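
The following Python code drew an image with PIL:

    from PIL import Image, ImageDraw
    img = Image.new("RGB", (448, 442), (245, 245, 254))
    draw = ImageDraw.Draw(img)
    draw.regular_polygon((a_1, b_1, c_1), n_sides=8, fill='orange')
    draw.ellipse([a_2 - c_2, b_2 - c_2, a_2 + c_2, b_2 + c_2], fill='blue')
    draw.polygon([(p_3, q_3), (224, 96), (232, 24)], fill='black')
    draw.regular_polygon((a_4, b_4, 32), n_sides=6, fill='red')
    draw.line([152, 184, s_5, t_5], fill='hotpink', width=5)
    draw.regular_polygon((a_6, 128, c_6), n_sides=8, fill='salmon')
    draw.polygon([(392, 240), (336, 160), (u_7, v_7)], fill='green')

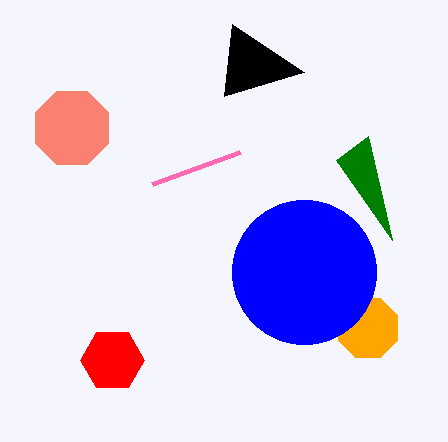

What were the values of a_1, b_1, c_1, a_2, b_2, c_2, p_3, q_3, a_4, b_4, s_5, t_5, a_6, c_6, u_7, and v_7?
a_1 = 368, b_1 = 328, c_1 = 32, a_2 = 304, b_2 = 272, c_2 = 72, p_3 = 304, q_3 = 72, a_4 = 112, b_4 = 360, s_5 = 240, t_5 = 152, a_6 = 72, c_6 = 40, u_7 = 368, v_7 = 136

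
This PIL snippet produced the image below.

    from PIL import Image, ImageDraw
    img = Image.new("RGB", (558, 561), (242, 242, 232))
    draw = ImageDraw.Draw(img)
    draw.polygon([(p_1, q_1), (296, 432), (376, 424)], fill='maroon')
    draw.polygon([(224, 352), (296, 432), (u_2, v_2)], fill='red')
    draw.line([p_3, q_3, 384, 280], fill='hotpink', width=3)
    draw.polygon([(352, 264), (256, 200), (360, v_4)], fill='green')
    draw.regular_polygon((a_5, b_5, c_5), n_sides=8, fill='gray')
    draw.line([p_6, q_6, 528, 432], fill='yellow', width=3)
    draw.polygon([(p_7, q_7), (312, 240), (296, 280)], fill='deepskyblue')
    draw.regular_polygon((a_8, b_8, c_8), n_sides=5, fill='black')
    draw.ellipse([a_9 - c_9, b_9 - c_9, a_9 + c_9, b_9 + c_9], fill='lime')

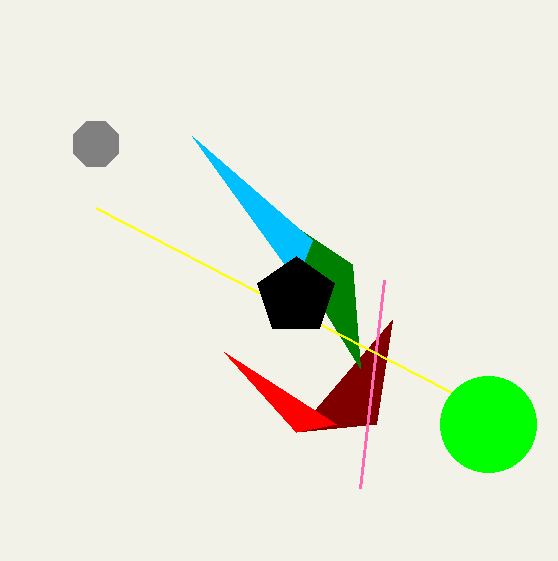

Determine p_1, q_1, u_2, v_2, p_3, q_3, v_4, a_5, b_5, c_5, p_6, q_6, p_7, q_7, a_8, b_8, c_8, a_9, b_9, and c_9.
p_1 = 392, q_1 = 320, u_2 = 336, v_2 = 424, p_3 = 360, q_3 = 488, v_4 = 368, a_5 = 96, b_5 = 144, c_5 = 24, p_6 = 96, q_6 = 208, p_7 = 192, q_7 = 136, a_8 = 296, b_8 = 296, c_8 = 40, a_9 = 488, b_9 = 424, c_9 = 48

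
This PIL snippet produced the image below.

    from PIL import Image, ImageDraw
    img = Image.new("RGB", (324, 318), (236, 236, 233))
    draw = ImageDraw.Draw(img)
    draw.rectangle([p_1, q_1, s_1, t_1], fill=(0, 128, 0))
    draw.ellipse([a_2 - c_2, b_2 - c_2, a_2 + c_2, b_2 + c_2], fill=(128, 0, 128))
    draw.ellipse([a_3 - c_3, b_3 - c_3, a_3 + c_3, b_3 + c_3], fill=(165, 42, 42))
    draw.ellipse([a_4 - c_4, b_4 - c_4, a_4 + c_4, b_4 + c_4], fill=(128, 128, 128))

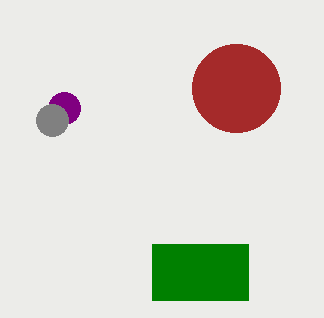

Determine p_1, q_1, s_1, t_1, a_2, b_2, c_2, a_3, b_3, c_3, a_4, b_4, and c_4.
p_1 = 152; q_1 = 244; s_1 = 248; t_1 = 300; a_2 = 64; b_2 = 108; c_2 = 16; a_3 = 236; b_3 = 88; c_3 = 44; a_4 = 52; b_4 = 120; c_4 = 16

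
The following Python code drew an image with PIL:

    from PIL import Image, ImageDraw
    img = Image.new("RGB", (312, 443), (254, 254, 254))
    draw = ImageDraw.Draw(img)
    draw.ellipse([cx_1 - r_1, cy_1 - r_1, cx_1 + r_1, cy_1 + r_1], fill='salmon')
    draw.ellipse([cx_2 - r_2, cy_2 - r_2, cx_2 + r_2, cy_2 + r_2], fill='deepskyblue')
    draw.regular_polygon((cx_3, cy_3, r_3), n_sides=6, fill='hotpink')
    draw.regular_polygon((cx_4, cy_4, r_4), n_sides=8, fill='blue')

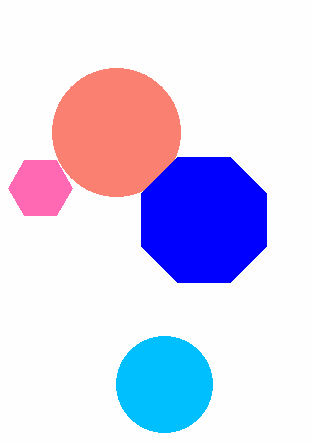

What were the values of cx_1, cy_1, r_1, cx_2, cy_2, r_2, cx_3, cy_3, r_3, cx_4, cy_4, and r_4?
cx_1 = 116; cy_1 = 132; r_1 = 64; cx_2 = 164; cy_2 = 384; r_2 = 48; cx_3 = 40; cy_3 = 188; r_3 = 32; cx_4 = 204; cy_4 = 220; r_4 = 68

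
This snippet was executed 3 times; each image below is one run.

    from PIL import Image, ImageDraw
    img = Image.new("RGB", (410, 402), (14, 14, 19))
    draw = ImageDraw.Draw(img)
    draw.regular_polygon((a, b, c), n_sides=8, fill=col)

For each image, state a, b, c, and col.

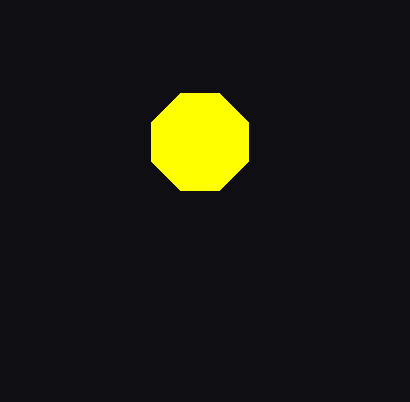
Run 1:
a = 200, b = 142, c = 52, col = 'yellow'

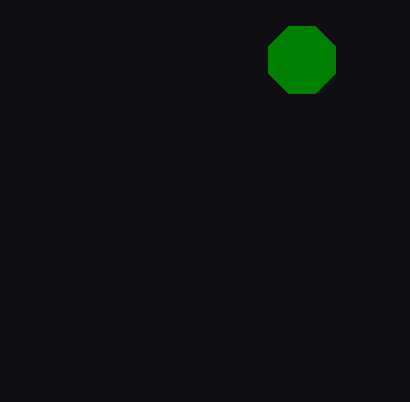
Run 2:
a = 302; b = 60; c = 36; col = 'green'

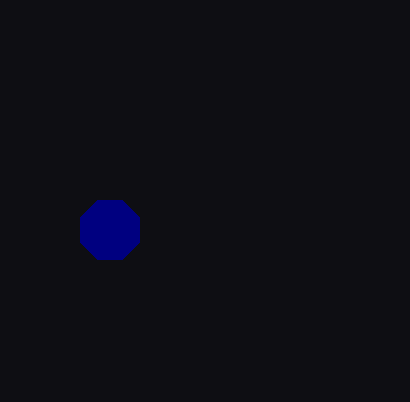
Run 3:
a = 110; b = 230; c = 32; col = 'navy'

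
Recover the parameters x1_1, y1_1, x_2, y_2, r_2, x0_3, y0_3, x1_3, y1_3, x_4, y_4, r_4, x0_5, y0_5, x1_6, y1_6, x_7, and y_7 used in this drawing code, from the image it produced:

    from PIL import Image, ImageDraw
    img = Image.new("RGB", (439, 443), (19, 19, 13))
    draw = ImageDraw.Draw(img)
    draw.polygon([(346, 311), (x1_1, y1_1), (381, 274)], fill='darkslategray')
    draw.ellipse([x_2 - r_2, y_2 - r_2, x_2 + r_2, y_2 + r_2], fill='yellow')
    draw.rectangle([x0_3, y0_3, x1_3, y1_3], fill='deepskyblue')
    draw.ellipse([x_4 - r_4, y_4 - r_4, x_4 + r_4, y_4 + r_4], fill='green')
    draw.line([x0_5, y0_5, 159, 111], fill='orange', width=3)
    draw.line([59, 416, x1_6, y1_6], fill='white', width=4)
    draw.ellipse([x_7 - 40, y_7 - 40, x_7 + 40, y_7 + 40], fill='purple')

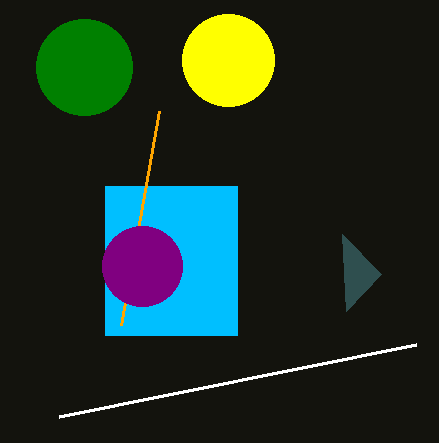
x1_1 = 342; y1_1 = 234; x_2 = 228; y_2 = 60; r_2 = 46; x0_3 = 105; y0_3 = 186; x1_3 = 237; y1_3 = 335; x_4 = 84; y_4 = 67; r_4 = 48; x0_5 = 121; y0_5 = 325; x1_6 = 416; y1_6 = 344; x_7 = 142; y_7 = 266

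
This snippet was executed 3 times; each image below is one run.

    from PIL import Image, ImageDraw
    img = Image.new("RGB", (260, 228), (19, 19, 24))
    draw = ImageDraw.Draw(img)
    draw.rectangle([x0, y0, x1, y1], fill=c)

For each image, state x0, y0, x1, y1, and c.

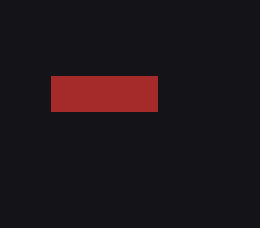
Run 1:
x0 = 51; y0 = 76; x1 = 157; y1 = 111; c = 'brown'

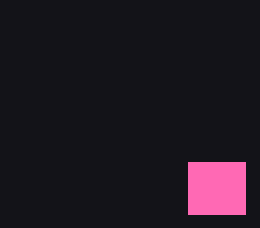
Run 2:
x0 = 188
y0 = 162
x1 = 245
y1 = 214
c = 'hotpink'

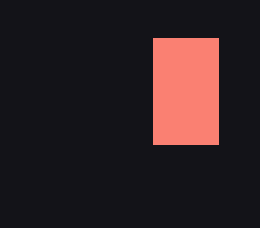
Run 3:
x0 = 153
y0 = 38
x1 = 218
y1 = 144
c = 'salmon'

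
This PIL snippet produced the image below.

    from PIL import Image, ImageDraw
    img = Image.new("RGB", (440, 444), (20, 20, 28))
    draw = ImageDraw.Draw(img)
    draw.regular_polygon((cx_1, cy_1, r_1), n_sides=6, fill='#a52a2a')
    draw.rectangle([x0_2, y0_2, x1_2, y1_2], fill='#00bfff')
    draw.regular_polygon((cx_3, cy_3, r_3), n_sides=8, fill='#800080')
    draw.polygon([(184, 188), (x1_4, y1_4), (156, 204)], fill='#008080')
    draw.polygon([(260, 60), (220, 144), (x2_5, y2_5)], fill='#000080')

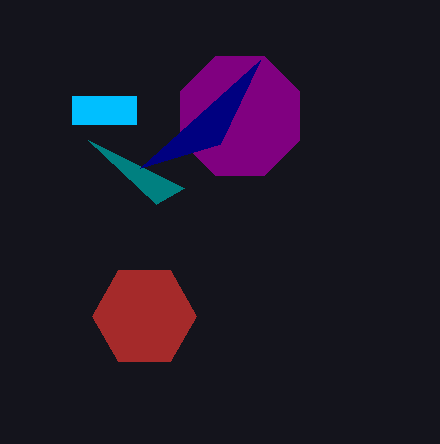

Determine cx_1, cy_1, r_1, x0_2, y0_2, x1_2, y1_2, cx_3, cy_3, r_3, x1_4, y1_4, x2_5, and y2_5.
cx_1 = 144; cy_1 = 316; r_1 = 52; x0_2 = 72; y0_2 = 96; x1_2 = 136; y1_2 = 124; cx_3 = 240; cy_3 = 116; r_3 = 64; x1_4 = 88; y1_4 = 140; x2_5 = 140; y2_5 = 168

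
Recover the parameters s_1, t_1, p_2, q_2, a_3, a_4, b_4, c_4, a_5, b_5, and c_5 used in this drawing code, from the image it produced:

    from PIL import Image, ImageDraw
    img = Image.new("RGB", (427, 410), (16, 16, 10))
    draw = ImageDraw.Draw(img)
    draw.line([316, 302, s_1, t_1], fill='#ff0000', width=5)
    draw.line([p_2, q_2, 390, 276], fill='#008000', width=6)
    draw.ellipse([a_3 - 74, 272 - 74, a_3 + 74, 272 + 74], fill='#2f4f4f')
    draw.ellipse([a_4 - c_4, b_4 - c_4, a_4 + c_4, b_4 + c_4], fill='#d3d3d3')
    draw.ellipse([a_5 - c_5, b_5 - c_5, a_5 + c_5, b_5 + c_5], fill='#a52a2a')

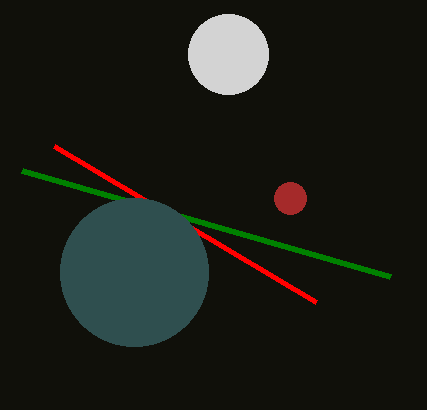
s_1 = 54; t_1 = 146; p_2 = 22; q_2 = 170; a_3 = 134; a_4 = 228; b_4 = 54; c_4 = 40; a_5 = 290; b_5 = 198; c_5 = 16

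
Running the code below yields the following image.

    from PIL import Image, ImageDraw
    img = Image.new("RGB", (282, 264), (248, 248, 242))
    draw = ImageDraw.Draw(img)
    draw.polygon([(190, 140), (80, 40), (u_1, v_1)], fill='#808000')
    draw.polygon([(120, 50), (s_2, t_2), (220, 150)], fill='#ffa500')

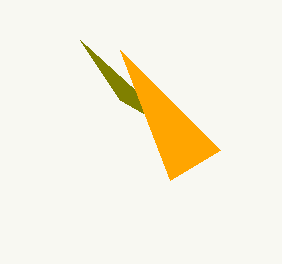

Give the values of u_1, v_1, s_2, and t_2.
u_1 = 120; v_1 = 100; s_2 = 170; t_2 = 180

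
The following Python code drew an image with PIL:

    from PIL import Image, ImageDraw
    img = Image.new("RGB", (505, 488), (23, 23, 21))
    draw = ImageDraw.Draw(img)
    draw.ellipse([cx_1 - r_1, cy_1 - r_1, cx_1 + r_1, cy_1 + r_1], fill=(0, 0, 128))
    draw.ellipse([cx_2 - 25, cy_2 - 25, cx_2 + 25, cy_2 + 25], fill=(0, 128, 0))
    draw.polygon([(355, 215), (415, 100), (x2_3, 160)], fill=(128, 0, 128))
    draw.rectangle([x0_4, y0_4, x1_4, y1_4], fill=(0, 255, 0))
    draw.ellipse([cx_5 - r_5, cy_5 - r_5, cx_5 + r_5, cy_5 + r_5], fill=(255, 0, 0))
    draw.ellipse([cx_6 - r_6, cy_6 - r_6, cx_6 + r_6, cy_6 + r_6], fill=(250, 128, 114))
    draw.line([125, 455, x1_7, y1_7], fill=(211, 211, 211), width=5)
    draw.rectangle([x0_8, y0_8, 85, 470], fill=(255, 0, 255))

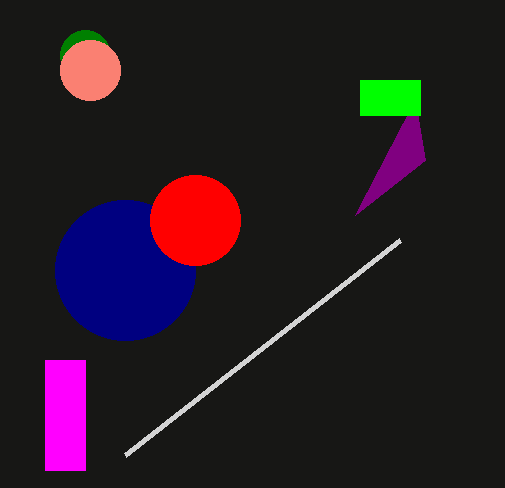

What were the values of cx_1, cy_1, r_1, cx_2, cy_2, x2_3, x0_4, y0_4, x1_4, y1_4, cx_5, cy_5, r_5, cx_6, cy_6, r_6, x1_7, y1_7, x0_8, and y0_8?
cx_1 = 125, cy_1 = 270, r_1 = 70, cx_2 = 85, cy_2 = 55, x2_3 = 425, x0_4 = 360, y0_4 = 80, x1_4 = 420, y1_4 = 115, cx_5 = 195, cy_5 = 220, r_5 = 45, cx_6 = 90, cy_6 = 70, r_6 = 30, x1_7 = 400, y1_7 = 240, x0_8 = 45, y0_8 = 360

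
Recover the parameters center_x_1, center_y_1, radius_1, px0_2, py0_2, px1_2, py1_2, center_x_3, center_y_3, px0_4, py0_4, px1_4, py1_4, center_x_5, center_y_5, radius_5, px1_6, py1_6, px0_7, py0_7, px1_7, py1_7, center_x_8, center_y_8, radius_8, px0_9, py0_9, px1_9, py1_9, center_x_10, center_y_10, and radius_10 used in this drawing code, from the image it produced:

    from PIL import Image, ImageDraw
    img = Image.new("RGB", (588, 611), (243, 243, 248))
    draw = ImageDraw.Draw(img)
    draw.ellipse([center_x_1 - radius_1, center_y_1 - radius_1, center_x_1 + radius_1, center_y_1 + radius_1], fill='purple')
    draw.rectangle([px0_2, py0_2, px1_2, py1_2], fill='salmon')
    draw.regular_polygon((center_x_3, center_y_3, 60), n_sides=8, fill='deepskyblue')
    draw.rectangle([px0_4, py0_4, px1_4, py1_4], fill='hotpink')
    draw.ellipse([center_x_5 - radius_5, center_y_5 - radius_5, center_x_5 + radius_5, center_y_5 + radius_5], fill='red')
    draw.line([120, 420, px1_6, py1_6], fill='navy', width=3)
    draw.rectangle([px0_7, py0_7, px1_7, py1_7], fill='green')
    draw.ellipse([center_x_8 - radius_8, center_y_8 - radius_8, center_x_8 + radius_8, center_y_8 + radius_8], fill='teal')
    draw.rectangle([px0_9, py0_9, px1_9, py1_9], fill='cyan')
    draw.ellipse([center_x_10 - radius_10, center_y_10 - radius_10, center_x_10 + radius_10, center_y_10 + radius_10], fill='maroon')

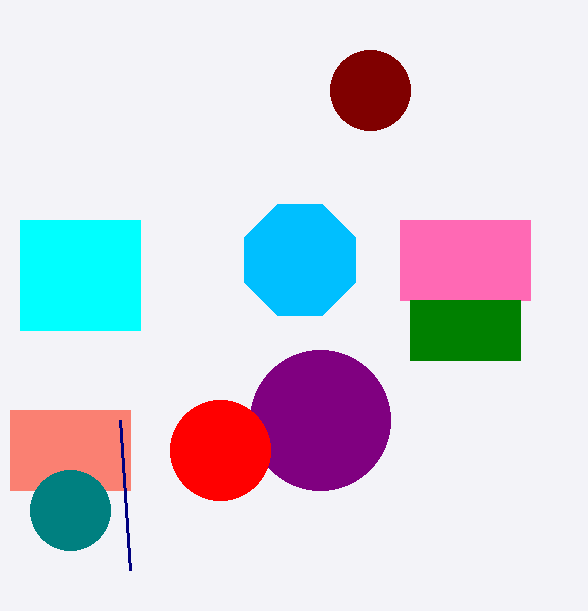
center_x_1 = 320
center_y_1 = 420
radius_1 = 70
px0_2 = 10
py0_2 = 410
px1_2 = 130
py1_2 = 490
center_x_3 = 300
center_y_3 = 260
px0_4 = 400
py0_4 = 220
px1_4 = 530
py1_4 = 300
center_x_5 = 220
center_y_5 = 450
radius_5 = 50
px1_6 = 130
py1_6 = 570
px0_7 = 410
py0_7 = 300
px1_7 = 520
py1_7 = 360
center_x_8 = 70
center_y_8 = 510
radius_8 = 40
px0_9 = 20
py0_9 = 220
px1_9 = 140
py1_9 = 330
center_x_10 = 370
center_y_10 = 90
radius_10 = 40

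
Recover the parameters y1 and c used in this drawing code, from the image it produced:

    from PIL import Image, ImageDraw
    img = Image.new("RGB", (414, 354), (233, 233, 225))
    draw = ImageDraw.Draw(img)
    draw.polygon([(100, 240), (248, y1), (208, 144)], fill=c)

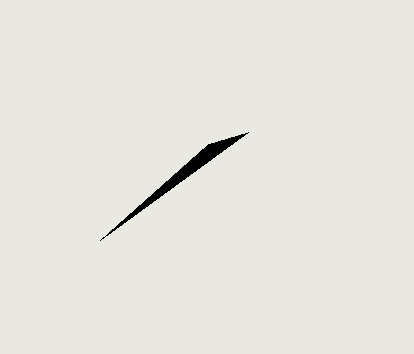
y1 = 132, c = 'black'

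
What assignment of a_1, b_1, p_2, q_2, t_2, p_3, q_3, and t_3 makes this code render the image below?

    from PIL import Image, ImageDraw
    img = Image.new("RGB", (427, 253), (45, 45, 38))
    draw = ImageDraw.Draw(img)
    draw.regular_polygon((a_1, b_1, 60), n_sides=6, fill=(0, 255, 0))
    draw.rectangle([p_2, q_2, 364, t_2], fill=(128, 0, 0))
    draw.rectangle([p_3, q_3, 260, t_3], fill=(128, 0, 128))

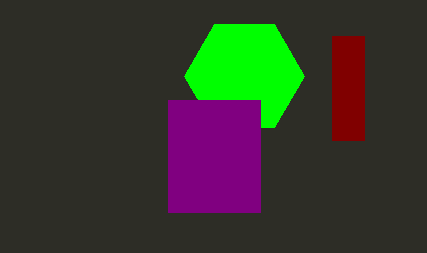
a_1 = 244, b_1 = 76, p_2 = 332, q_2 = 36, t_2 = 140, p_3 = 168, q_3 = 100, t_3 = 212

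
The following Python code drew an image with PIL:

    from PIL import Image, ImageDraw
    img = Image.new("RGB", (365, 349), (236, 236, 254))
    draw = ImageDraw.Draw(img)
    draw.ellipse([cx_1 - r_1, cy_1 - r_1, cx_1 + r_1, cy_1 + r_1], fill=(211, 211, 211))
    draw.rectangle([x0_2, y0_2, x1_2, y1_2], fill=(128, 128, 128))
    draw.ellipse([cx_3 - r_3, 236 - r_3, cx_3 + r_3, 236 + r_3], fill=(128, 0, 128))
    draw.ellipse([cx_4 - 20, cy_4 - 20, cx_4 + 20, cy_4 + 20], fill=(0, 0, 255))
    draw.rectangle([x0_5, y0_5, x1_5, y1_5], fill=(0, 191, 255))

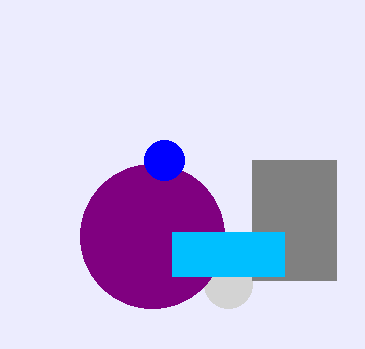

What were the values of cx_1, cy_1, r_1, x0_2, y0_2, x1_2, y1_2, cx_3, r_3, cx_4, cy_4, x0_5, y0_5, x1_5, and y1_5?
cx_1 = 228; cy_1 = 284; r_1 = 24; x0_2 = 252; y0_2 = 160; x1_2 = 336; y1_2 = 280; cx_3 = 152; r_3 = 72; cx_4 = 164; cy_4 = 160; x0_5 = 172; y0_5 = 232; x1_5 = 284; y1_5 = 276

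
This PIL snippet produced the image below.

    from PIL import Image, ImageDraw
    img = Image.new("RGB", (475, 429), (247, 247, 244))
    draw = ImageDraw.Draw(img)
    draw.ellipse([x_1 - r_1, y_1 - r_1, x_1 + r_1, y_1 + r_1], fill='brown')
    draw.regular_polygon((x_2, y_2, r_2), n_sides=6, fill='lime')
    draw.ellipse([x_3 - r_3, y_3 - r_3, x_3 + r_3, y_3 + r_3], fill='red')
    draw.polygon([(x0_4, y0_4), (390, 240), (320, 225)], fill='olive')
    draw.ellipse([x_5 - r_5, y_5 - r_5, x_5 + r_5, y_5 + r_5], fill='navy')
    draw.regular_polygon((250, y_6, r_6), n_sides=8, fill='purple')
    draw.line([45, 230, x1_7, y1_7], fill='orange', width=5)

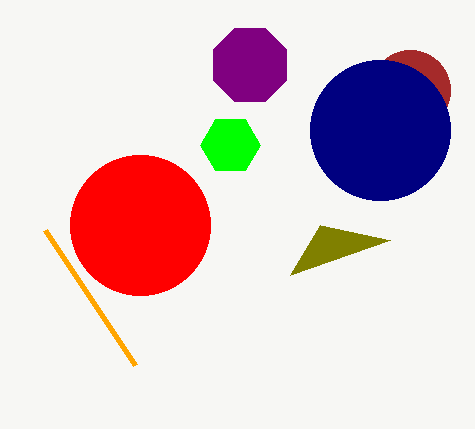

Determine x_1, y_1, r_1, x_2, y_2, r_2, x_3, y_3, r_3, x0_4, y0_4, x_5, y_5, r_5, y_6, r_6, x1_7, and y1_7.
x_1 = 410; y_1 = 90; r_1 = 40; x_2 = 230; y_2 = 145; r_2 = 30; x_3 = 140; y_3 = 225; r_3 = 70; x0_4 = 290; y0_4 = 275; x_5 = 380; y_5 = 130; r_5 = 70; y_6 = 65; r_6 = 40; x1_7 = 135; y1_7 = 365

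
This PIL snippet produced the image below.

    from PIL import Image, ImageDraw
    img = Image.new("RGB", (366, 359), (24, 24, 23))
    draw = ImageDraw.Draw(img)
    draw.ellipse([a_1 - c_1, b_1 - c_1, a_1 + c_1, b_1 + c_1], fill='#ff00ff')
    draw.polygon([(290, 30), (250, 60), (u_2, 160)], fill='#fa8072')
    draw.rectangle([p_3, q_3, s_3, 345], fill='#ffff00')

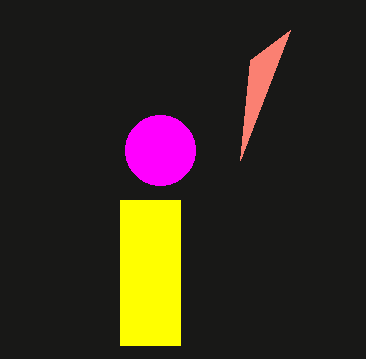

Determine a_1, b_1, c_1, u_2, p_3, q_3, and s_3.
a_1 = 160
b_1 = 150
c_1 = 35
u_2 = 240
p_3 = 120
q_3 = 200
s_3 = 180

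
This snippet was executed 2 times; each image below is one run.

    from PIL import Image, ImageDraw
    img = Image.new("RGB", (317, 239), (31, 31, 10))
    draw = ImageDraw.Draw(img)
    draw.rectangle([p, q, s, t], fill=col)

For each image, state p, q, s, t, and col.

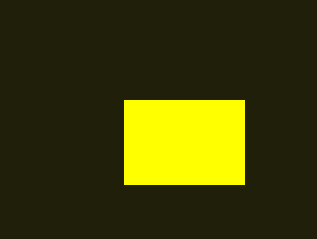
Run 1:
p = 124, q = 100, s = 244, t = 184, col = 'yellow'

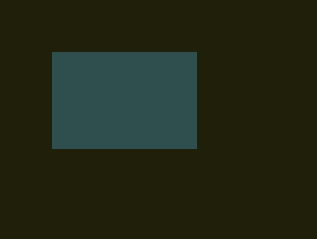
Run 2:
p = 52, q = 52, s = 196, t = 148, col = 'darkslategray'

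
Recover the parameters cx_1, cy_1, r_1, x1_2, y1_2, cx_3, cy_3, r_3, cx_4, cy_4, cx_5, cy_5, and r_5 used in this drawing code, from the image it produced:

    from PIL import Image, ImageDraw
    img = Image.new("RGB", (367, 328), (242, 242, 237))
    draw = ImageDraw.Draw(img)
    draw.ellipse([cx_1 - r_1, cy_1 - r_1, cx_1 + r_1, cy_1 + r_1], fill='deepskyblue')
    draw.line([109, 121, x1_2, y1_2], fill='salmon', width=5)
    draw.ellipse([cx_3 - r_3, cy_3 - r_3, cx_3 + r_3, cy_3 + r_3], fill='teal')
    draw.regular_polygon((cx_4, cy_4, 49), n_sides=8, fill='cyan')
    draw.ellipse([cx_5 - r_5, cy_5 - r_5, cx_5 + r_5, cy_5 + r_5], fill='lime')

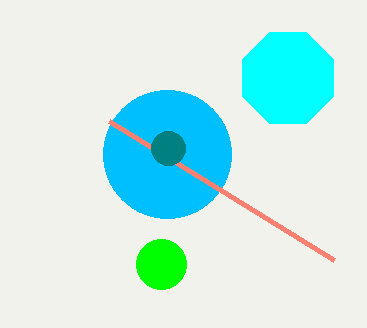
cx_1 = 167
cy_1 = 154
r_1 = 64
x1_2 = 334
y1_2 = 260
cx_3 = 168
cy_3 = 148
r_3 = 17
cx_4 = 288
cy_4 = 78
cx_5 = 161
cy_5 = 264
r_5 = 25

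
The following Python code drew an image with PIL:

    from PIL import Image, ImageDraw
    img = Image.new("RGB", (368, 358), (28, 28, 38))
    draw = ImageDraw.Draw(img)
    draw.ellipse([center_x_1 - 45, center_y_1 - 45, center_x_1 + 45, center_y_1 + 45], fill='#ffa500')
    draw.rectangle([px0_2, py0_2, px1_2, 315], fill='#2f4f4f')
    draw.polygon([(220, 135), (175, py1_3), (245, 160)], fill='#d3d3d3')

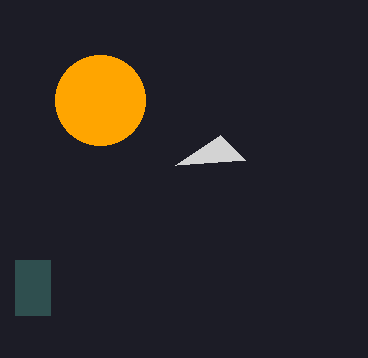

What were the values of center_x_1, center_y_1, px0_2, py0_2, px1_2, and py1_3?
center_x_1 = 100, center_y_1 = 100, px0_2 = 15, py0_2 = 260, px1_2 = 50, py1_3 = 165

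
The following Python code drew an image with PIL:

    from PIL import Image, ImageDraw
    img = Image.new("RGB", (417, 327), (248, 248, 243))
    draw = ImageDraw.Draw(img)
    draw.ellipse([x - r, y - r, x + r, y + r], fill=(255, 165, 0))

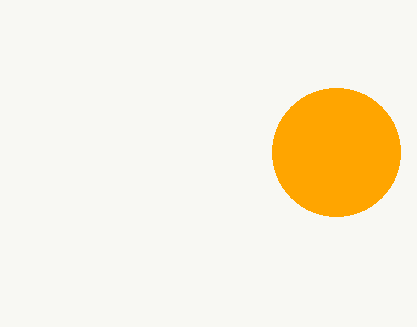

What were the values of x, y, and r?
x = 336; y = 152; r = 64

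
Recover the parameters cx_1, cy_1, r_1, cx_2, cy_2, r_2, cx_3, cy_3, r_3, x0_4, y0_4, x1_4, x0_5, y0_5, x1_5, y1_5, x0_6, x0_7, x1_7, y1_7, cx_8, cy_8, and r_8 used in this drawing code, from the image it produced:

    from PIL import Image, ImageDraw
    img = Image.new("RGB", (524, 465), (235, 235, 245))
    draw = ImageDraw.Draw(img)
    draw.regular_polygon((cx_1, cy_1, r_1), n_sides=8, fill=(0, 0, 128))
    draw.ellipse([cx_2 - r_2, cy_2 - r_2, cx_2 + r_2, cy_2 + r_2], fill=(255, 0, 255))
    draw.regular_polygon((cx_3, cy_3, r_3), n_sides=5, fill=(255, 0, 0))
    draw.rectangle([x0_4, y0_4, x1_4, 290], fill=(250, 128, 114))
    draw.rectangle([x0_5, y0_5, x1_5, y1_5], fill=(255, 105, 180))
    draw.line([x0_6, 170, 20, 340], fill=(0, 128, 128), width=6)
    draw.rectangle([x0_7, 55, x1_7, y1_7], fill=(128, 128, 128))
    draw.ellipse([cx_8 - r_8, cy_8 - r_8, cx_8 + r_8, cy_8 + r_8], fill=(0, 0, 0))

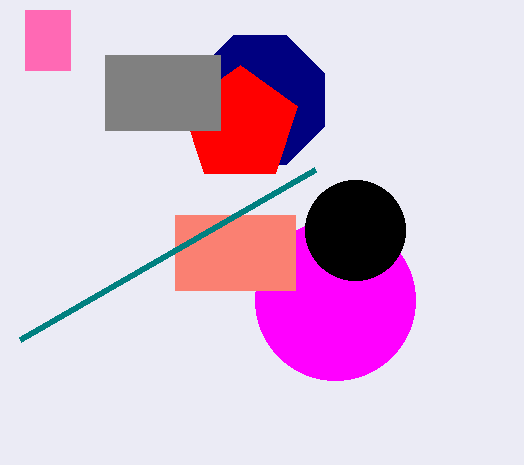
cx_1 = 260
cy_1 = 100
r_1 = 70
cx_2 = 335
cy_2 = 300
r_2 = 80
cx_3 = 240
cy_3 = 125
r_3 = 60
x0_4 = 175
y0_4 = 215
x1_4 = 295
x0_5 = 25
y0_5 = 10
x1_5 = 70
y1_5 = 70
x0_6 = 315
x0_7 = 105
x1_7 = 220
y1_7 = 130
cx_8 = 355
cy_8 = 230
r_8 = 50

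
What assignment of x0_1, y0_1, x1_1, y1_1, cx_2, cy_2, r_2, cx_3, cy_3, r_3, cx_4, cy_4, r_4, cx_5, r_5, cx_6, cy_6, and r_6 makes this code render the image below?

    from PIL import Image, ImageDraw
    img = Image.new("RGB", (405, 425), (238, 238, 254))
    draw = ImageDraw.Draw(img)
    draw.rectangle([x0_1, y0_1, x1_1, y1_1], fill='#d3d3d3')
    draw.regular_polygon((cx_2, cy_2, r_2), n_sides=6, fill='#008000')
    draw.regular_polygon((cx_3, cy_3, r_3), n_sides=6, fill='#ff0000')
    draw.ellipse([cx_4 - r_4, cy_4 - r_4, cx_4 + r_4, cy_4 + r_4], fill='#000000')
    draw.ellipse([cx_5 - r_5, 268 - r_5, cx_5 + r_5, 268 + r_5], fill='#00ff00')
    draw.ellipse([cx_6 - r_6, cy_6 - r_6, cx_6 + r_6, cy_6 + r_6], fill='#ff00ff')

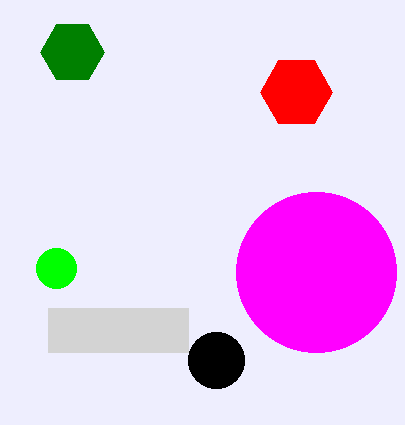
x0_1 = 48
y0_1 = 308
x1_1 = 188
y1_1 = 352
cx_2 = 72
cy_2 = 52
r_2 = 32
cx_3 = 296
cy_3 = 92
r_3 = 36
cx_4 = 216
cy_4 = 360
r_4 = 28
cx_5 = 56
r_5 = 20
cx_6 = 316
cy_6 = 272
r_6 = 80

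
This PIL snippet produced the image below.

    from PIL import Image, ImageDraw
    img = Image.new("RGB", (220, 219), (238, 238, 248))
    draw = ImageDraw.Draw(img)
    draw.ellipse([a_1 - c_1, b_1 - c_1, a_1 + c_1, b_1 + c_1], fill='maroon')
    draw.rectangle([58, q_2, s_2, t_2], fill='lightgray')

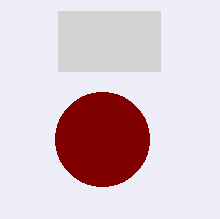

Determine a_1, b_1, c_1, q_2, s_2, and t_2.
a_1 = 102
b_1 = 139
c_1 = 47
q_2 = 11
s_2 = 160
t_2 = 71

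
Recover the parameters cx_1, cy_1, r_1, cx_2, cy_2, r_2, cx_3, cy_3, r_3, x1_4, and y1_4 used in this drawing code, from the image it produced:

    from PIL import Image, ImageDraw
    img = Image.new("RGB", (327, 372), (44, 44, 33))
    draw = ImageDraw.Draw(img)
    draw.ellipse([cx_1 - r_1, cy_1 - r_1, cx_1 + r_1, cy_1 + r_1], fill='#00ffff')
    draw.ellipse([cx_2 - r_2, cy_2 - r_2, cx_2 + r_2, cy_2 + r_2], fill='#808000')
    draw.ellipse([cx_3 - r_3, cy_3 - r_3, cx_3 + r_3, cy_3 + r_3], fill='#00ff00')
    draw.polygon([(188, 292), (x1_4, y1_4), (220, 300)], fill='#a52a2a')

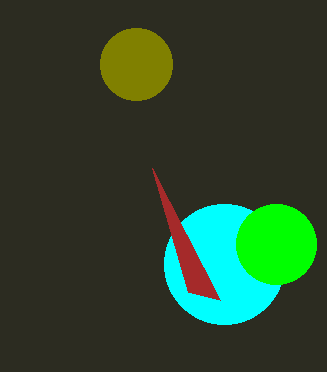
cx_1 = 224
cy_1 = 264
r_1 = 60
cx_2 = 136
cy_2 = 64
r_2 = 36
cx_3 = 276
cy_3 = 244
r_3 = 40
x1_4 = 152
y1_4 = 168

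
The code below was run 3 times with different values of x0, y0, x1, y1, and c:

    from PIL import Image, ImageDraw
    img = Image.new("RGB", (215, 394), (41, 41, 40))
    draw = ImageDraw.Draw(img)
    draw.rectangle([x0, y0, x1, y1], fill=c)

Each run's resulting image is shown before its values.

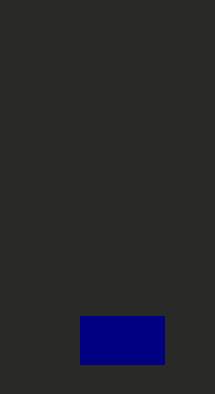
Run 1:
x0 = 80, y0 = 316, x1 = 164, y1 = 364, c = 'navy'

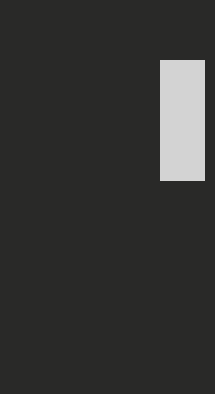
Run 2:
x0 = 160; y0 = 60; x1 = 204; y1 = 180; c = 'lightgray'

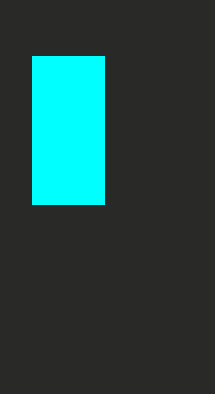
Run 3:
x0 = 32; y0 = 56; x1 = 104; y1 = 204; c = 'cyan'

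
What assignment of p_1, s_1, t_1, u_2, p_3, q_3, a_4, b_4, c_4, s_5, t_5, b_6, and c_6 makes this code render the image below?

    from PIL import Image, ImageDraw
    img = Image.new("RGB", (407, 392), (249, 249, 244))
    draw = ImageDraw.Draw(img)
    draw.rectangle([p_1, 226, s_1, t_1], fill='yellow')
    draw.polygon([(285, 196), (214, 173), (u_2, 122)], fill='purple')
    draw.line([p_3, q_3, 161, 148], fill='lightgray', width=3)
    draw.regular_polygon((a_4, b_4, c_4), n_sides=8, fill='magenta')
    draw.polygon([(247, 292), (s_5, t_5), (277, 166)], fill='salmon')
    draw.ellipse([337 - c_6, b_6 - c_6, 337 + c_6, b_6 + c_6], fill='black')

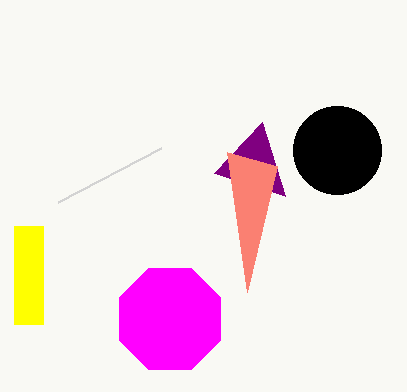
p_1 = 14
s_1 = 43
t_1 = 324
u_2 = 262
p_3 = 58
q_3 = 202
a_4 = 170
b_4 = 319
c_4 = 55
s_5 = 227
t_5 = 152
b_6 = 150
c_6 = 44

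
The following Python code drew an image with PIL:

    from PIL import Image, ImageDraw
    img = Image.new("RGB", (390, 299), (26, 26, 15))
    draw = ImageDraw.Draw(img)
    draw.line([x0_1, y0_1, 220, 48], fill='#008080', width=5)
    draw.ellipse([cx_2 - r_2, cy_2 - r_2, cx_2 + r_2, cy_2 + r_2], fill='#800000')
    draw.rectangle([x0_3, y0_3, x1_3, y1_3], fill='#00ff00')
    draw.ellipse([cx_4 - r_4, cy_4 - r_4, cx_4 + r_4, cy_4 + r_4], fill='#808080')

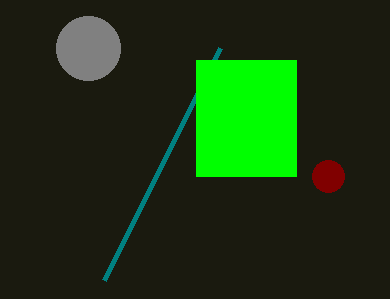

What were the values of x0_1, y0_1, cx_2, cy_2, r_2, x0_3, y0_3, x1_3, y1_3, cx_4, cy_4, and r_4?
x0_1 = 104; y0_1 = 280; cx_2 = 328; cy_2 = 176; r_2 = 16; x0_3 = 196; y0_3 = 60; x1_3 = 296; y1_3 = 176; cx_4 = 88; cy_4 = 48; r_4 = 32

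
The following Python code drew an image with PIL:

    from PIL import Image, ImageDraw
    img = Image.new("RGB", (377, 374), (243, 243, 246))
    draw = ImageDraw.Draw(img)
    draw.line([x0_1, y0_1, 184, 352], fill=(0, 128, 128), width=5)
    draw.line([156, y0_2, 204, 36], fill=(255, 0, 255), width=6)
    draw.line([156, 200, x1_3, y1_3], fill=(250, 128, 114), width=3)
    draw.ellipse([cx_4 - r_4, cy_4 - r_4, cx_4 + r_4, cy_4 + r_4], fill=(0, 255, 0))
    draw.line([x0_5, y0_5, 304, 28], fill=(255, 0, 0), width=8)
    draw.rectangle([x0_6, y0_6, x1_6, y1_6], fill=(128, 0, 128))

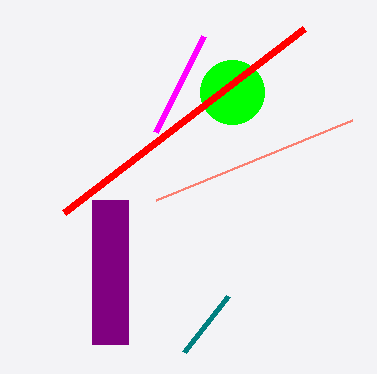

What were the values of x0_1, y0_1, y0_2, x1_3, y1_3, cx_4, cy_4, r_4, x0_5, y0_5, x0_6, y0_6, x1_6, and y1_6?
x0_1 = 228; y0_1 = 296; y0_2 = 132; x1_3 = 352; y1_3 = 120; cx_4 = 232; cy_4 = 92; r_4 = 32; x0_5 = 64; y0_5 = 212; x0_6 = 92; y0_6 = 200; x1_6 = 128; y1_6 = 344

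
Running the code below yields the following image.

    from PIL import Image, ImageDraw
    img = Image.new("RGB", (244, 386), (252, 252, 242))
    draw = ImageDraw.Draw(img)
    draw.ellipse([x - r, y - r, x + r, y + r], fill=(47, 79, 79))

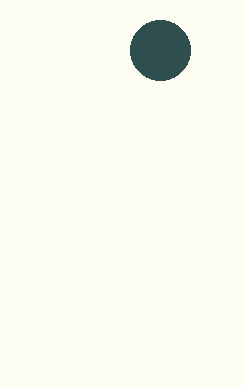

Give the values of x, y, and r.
x = 160
y = 50
r = 30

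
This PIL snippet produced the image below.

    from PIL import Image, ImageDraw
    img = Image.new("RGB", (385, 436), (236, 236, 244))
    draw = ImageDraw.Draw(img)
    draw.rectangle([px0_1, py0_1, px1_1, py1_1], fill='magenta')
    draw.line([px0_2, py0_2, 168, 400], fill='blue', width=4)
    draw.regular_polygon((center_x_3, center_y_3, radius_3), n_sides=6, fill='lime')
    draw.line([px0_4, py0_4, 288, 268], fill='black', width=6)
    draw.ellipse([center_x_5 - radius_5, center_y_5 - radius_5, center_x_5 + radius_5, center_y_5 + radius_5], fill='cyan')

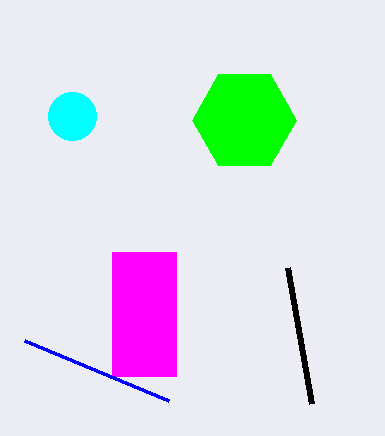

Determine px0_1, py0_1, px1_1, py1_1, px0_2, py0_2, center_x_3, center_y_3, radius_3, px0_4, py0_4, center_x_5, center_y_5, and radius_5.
px0_1 = 112, py0_1 = 252, px1_1 = 176, py1_1 = 376, px0_2 = 24, py0_2 = 340, center_x_3 = 244, center_y_3 = 120, radius_3 = 52, px0_4 = 312, py0_4 = 404, center_x_5 = 72, center_y_5 = 116, radius_5 = 24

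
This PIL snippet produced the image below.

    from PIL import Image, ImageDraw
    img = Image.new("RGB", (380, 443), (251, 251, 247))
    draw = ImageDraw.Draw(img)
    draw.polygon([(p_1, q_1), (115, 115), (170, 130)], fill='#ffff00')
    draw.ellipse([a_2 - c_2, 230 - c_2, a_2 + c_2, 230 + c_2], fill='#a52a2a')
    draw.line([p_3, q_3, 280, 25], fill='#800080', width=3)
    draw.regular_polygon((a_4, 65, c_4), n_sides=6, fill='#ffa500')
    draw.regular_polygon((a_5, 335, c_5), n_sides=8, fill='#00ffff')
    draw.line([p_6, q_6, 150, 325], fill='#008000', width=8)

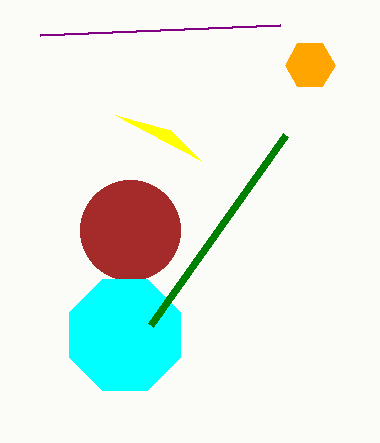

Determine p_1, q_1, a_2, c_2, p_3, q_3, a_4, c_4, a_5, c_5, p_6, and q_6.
p_1 = 200; q_1 = 160; a_2 = 130; c_2 = 50; p_3 = 40; q_3 = 35; a_4 = 310; c_4 = 25; a_5 = 125; c_5 = 60; p_6 = 285; q_6 = 135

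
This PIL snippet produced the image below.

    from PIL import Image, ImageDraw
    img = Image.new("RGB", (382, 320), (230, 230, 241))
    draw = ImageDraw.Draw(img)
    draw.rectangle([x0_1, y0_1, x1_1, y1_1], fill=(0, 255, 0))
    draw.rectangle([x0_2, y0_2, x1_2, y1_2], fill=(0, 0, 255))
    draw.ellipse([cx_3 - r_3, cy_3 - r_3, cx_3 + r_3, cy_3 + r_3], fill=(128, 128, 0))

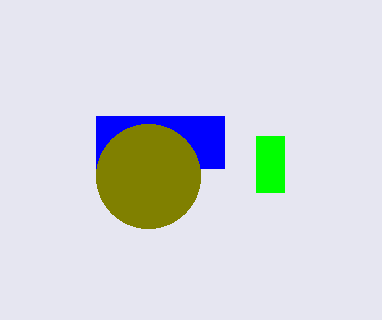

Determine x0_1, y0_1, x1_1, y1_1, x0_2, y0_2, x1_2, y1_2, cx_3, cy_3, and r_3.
x0_1 = 256, y0_1 = 136, x1_1 = 284, y1_1 = 192, x0_2 = 96, y0_2 = 116, x1_2 = 224, y1_2 = 168, cx_3 = 148, cy_3 = 176, r_3 = 52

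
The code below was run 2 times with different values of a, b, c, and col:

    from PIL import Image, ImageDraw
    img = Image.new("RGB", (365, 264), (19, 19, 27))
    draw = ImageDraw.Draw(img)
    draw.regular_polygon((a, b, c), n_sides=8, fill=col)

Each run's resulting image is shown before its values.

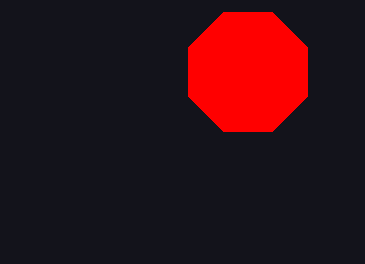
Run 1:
a = 248
b = 72
c = 64
col = 'red'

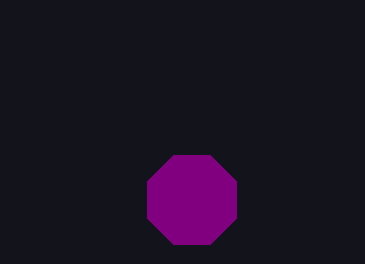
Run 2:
a = 192, b = 200, c = 48, col = 'purple'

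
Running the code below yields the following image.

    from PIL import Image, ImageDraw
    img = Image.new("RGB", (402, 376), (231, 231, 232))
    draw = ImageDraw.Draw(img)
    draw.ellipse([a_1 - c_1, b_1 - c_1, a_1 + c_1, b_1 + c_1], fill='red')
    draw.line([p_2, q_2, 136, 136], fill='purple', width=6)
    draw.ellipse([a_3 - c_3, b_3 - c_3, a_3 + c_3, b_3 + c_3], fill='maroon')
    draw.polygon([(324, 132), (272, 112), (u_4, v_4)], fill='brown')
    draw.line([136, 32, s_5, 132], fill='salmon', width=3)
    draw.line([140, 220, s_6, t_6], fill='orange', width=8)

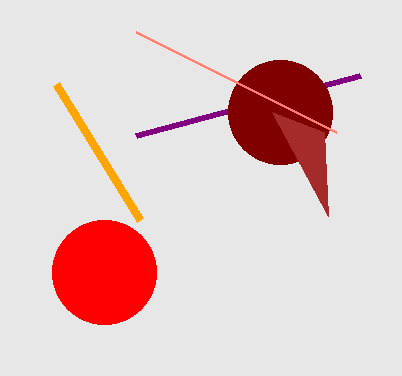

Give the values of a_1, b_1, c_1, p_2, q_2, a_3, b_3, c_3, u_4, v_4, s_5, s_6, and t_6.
a_1 = 104, b_1 = 272, c_1 = 52, p_2 = 360, q_2 = 76, a_3 = 280, b_3 = 112, c_3 = 52, u_4 = 328, v_4 = 216, s_5 = 336, s_6 = 56, t_6 = 84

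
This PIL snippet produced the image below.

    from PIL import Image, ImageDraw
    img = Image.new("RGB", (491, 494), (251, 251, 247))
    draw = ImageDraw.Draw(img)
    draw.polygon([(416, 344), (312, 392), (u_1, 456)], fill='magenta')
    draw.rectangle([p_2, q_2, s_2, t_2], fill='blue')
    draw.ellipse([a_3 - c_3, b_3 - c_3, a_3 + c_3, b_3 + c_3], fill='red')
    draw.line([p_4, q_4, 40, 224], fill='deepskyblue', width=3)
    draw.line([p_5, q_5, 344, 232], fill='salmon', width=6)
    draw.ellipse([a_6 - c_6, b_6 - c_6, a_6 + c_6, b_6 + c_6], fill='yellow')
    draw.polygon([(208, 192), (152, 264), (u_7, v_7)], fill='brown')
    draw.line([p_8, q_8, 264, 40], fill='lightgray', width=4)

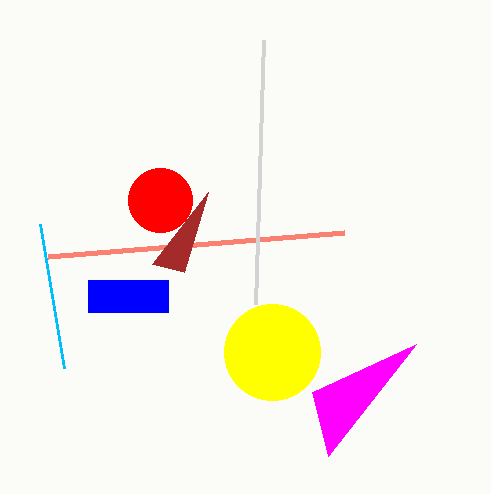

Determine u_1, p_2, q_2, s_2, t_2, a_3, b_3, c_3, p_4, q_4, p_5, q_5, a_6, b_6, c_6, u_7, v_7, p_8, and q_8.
u_1 = 328; p_2 = 88; q_2 = 280; s_2 = 168; t_2 = 312; a_3 = 160; b_3 = 200; c_3 = 32; p_4 = 64; q_4 = 368; p_5 = 48; q_5 = 256; a_6 = 272; b_6 = 352; c_6 = 48; u_7 = 184; v_7 = 272; p_8 = 256; q_8 = 304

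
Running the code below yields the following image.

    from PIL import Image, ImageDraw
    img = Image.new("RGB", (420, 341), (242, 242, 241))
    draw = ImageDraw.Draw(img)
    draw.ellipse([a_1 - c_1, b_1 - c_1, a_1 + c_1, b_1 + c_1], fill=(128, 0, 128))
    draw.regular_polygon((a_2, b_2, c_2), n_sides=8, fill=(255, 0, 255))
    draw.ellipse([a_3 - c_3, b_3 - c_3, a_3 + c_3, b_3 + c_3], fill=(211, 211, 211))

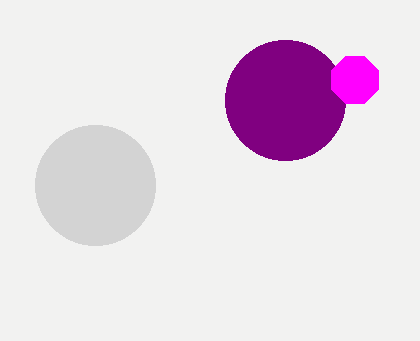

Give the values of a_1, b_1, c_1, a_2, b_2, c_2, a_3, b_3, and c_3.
a_1 = 285; b_1 = 100; c_1 = 60; a_2 = 355; b_2 = 80; c_2 = 25; a_3 = 95; b_3 = 185; c_3 = 60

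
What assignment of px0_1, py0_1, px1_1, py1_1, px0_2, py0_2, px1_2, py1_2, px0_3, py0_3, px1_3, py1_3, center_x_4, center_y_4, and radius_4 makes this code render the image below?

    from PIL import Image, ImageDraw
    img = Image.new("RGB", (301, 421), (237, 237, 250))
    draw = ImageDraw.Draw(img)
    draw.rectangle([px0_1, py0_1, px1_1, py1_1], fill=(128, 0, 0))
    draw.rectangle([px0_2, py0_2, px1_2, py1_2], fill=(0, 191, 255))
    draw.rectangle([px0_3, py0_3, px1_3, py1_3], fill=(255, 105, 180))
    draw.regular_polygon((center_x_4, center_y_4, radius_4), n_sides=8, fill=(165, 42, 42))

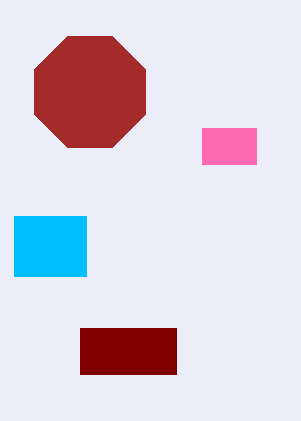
px0_1 = 80
py0_1 = 328
px1_1 = 176
py1_1 = 374
px0_2 = 14
py0_2 = 216
px1_2 = 86
py1_2 = 276
px0_3 = 202
py0_3 = 128
px1_3 = 256
py1_3 = 164
center_x_4 = 90
center_y_4 = 92
radius_4 = 60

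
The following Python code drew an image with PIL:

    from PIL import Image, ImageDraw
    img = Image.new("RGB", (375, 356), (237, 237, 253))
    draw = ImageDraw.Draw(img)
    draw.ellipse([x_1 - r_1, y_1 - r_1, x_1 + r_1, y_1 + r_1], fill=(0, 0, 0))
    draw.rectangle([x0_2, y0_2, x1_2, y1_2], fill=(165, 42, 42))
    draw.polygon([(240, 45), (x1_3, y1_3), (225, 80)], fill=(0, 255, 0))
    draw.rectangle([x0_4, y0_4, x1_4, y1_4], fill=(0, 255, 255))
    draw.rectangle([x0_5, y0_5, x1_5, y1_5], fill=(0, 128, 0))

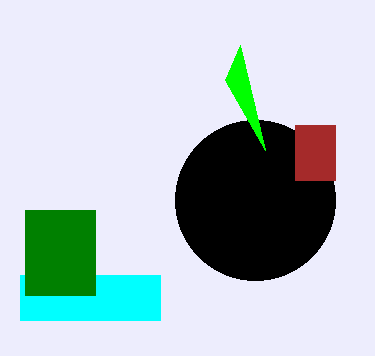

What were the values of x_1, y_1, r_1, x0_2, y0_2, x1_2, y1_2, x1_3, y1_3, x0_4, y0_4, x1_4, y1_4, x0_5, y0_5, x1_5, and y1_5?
x_1 = 255, y_1 = 200, r_1 = 80, x0_2 = 295, y0_2 = 125, x1_2 = 335, y1_2 = 180, x1_3 = 265, y1_3 = 150, x0_4 = 20, y0_4 = 275, x1_4 = 160, y1_4 = 320, x0_5 = 25, y0_5 = 210, x1_5 = 95, y1_5 = 295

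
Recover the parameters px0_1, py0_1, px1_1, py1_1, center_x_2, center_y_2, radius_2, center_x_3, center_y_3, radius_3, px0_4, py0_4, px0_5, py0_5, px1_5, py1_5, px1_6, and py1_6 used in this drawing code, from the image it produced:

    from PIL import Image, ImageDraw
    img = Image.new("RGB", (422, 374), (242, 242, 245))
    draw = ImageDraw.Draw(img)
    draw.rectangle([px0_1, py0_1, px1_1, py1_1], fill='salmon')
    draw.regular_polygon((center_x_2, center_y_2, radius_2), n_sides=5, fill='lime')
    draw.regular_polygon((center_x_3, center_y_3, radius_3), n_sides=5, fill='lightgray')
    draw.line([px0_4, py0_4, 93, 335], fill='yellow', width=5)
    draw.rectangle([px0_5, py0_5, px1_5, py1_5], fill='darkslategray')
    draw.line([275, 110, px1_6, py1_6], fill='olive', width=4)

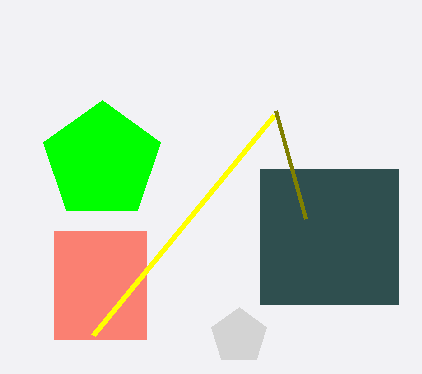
px0_1 = 54; py0_1 = 231; px1_1 = 146; py1_1 = 339; center_x_2 = 102; center_y_2 = 161; radius_2 = 61; center_x_3 = 239; center_y_3 = 336; radius_3 = 29; px0_4 = 274; py0_4 = 115; px0_5 = 260; py0_5 = 169; px1_5 = 398; py1_5 = 304; px1_6 = 305; py1_6 = 218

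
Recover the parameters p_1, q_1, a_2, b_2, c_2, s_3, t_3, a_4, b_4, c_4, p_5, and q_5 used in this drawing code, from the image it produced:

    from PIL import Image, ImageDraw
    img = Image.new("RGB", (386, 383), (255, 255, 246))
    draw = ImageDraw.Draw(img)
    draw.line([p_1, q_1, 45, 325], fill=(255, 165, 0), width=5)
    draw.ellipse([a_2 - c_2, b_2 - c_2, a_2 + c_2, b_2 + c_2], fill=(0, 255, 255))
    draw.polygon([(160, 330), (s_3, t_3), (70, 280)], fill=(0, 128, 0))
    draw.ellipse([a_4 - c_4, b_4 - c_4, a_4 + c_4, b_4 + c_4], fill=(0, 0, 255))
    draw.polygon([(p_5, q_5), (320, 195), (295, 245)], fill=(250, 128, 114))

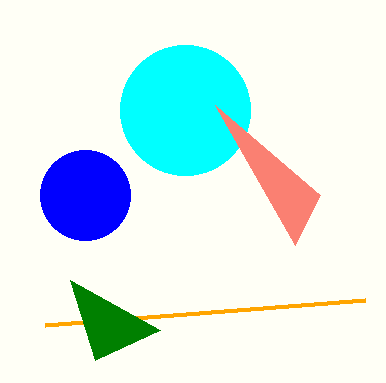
p_1 = 365; q_1 = 300; a_2 = 185; b_2 = 110; c_2 = 65; s_3 = 95; t_3 = 360; a_4 = 85; b_4 = 195; c_4 = 45; p_5 = 215; q_5 = 105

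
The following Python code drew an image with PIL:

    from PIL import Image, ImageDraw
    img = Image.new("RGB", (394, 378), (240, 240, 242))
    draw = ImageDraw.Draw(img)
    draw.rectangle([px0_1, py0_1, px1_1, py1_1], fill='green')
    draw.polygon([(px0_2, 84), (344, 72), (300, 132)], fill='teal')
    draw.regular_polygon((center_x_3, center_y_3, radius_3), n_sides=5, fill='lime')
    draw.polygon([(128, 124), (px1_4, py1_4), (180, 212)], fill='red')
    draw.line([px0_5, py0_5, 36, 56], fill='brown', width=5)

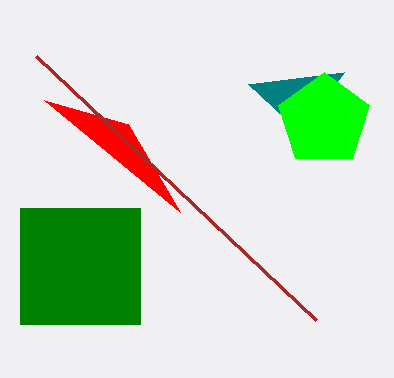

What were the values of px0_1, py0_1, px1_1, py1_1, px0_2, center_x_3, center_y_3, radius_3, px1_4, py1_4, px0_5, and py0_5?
px0_1 = 20
py0_1 = 208
px1_1 = 140
py1_1 = 324
px0_2 = 248
center_x_3 = 324
center_y_3 = 120
radius_3 = 48
px1_4 = 44
py1_4 = 100
px0_5 = 316
py0_5 = 320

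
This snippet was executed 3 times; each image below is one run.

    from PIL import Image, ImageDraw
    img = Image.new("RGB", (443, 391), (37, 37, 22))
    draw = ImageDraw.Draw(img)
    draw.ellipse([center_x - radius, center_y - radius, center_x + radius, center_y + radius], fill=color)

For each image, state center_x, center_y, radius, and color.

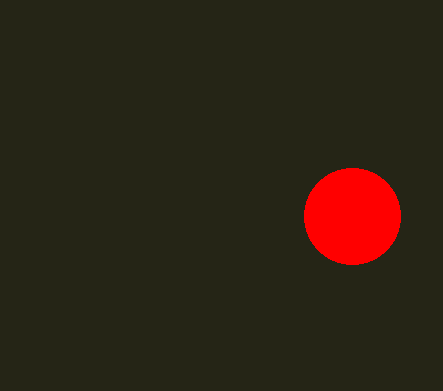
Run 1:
center_x = 352, center_y = 216, radius = 48, color = 'red'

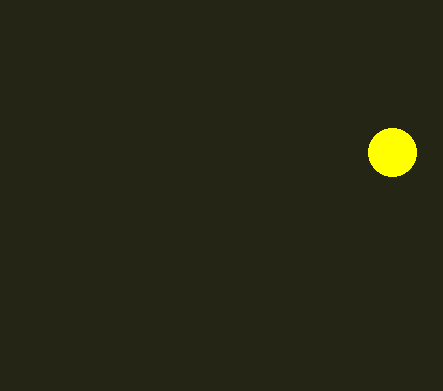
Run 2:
center_x = 392, center_y = 152, radius = 24, color = 'yellow'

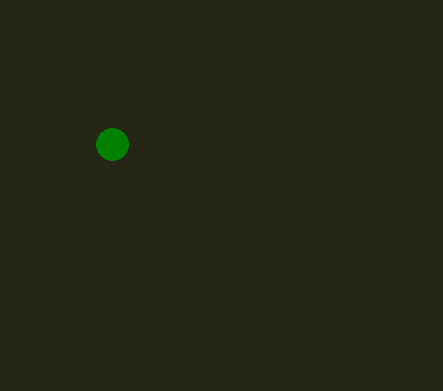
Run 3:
center_x = 112
center_y = 144
radius = 16
color = 'green'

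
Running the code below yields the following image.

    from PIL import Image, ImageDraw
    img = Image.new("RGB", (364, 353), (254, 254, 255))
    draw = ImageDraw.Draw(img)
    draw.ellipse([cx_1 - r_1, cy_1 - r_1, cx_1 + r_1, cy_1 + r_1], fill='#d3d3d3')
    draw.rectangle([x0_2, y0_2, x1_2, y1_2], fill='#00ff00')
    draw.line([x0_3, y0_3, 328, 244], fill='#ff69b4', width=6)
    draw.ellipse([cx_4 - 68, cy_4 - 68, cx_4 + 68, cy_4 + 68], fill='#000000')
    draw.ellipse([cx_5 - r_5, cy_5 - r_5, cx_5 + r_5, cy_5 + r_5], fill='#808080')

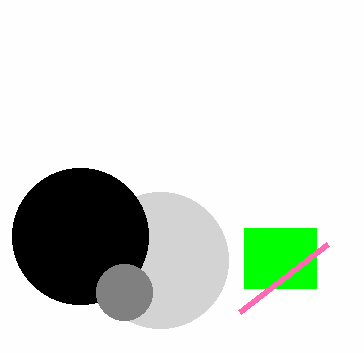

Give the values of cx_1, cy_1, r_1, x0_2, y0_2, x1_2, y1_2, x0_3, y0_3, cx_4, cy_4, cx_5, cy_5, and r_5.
cx_1 = 160; cy_1 = 260; r_1 = 68; x0_2 = 244; y0_2 = 228; x1_2 = 316; y1_2 = 288; x0_3 = 240; y0_3 = 312; cx_4 = 80; cy_4 = 236; cx_5 = 124; cy_5 = 292; r_5 = 28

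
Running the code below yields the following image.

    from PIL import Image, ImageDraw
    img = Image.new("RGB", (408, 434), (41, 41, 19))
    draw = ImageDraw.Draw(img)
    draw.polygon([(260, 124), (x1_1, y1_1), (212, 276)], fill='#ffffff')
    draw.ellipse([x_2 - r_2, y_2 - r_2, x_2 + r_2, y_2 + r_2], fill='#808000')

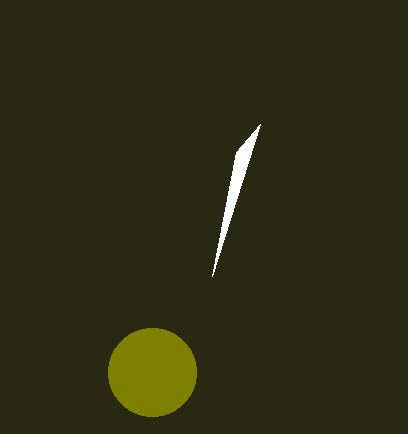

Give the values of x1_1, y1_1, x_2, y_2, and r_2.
x1_1 = 236
y1_1 = 152
x_2 = 152
y_2 = 372
r_2 = 44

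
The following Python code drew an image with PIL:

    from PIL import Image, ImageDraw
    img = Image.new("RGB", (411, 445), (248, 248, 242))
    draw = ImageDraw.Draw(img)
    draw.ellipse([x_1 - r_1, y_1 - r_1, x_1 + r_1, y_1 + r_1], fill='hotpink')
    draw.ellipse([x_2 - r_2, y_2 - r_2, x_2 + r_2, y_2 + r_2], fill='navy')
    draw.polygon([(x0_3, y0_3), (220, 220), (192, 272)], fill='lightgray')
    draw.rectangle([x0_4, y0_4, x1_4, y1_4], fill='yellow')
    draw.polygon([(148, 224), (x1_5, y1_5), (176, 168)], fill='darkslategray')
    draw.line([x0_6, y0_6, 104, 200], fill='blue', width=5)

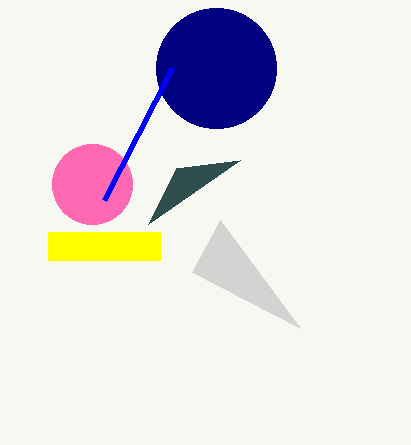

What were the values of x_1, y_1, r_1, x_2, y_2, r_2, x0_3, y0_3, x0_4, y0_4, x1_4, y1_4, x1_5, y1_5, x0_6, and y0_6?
x_1 = 92; y_1 = 184; r_1 = 40; x_2 = 216; y_2 = 68; r_2 = 60; x0_3 = 300; y0_3 = 328; x0_4 = 48; y0_4 = 232; x1_4 = 160; y1_4 = 260; x1_5 = 240; y1_5 = 160; x0_6 = 172; y0_6 = 68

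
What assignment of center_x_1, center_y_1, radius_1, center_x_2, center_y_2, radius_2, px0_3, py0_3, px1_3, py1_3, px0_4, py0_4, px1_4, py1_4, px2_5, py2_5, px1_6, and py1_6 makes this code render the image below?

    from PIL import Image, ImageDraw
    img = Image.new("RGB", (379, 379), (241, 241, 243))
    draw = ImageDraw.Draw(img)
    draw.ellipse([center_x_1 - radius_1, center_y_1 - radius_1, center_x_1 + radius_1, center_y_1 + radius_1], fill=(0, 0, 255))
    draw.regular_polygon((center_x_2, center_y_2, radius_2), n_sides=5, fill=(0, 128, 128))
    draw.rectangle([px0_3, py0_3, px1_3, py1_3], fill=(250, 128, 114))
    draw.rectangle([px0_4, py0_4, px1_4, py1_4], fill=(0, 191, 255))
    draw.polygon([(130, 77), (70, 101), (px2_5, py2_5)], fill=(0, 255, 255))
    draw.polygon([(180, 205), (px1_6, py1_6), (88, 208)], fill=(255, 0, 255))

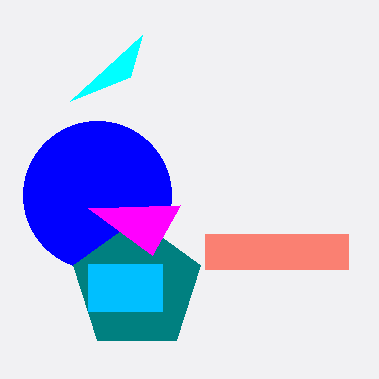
center_x_1 = 97, center_y_1 = 195, radius_1 = 74, center_x_2 = 137, center_y_2 = 286, radius_2 = 67, px0_3 = 205, py0_3 = 234, px1_3 = 348, py1_3 = 269, px0_4 = 88, py0_4 = 264, px1_4 = 162, py1_4 = 311, px2_5 = 142, py2_5 = 35, px1_6 = 152, py1_6 = 255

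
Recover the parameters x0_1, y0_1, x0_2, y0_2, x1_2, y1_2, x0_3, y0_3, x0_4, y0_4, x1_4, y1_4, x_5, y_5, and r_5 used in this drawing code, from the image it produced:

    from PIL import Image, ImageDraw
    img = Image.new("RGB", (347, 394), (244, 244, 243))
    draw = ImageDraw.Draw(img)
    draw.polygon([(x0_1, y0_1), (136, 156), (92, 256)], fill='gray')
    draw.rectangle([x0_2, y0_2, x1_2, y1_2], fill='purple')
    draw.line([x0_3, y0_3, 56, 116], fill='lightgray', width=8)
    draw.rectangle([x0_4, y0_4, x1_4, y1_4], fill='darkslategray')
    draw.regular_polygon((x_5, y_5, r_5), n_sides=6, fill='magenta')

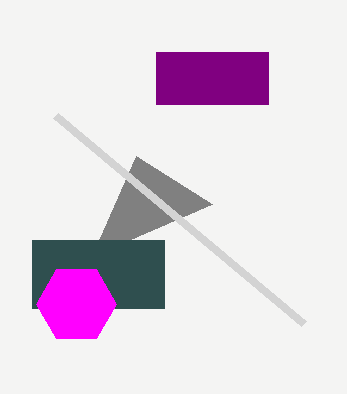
x0_1 = 212, y0_1 = 204, x0_2 = 156, y0_2 = 52, x1_2 = 268, y1_2 = 104, x0_3 = 304, y0_3 = 324, x0_4 = 32, y0_4 = 240, x1_4 = 164, y1_4 = 308, x_5 = 76, y_5 = 304, r_5 = 40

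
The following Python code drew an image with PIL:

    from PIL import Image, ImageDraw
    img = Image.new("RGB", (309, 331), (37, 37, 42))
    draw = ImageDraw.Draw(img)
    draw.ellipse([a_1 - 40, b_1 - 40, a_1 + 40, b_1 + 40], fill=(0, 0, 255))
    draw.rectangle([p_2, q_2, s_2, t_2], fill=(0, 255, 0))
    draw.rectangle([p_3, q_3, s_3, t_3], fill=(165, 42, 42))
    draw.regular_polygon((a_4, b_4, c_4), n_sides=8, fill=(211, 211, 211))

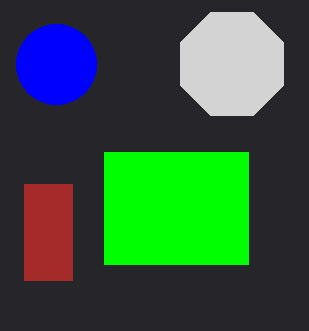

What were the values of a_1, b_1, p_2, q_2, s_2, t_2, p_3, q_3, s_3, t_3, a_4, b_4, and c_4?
a_1 = 56; b_1 = 64; p_2 = 104; q_2 = 152; s_2 = 248; t_2 = 264; p_3 = 24; q_3 = 184; s_3 = 72; t_3 = 280; a_4 = 232; b_4 = 64; c_4 = 56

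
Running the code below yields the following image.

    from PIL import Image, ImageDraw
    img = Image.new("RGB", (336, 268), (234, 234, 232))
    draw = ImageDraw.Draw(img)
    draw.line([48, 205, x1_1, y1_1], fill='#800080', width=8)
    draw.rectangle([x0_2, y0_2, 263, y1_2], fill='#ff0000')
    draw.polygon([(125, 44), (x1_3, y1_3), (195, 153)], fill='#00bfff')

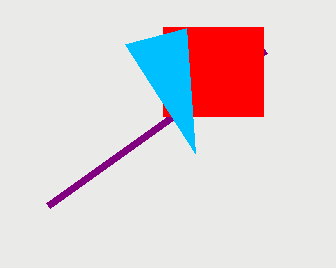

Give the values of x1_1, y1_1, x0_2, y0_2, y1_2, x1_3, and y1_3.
x1_1 = 265
y1_1 = 50
x0_2 = 163
y0_2 = 27
y1_2 = 116
x1_3 = 186
y1_3 = 28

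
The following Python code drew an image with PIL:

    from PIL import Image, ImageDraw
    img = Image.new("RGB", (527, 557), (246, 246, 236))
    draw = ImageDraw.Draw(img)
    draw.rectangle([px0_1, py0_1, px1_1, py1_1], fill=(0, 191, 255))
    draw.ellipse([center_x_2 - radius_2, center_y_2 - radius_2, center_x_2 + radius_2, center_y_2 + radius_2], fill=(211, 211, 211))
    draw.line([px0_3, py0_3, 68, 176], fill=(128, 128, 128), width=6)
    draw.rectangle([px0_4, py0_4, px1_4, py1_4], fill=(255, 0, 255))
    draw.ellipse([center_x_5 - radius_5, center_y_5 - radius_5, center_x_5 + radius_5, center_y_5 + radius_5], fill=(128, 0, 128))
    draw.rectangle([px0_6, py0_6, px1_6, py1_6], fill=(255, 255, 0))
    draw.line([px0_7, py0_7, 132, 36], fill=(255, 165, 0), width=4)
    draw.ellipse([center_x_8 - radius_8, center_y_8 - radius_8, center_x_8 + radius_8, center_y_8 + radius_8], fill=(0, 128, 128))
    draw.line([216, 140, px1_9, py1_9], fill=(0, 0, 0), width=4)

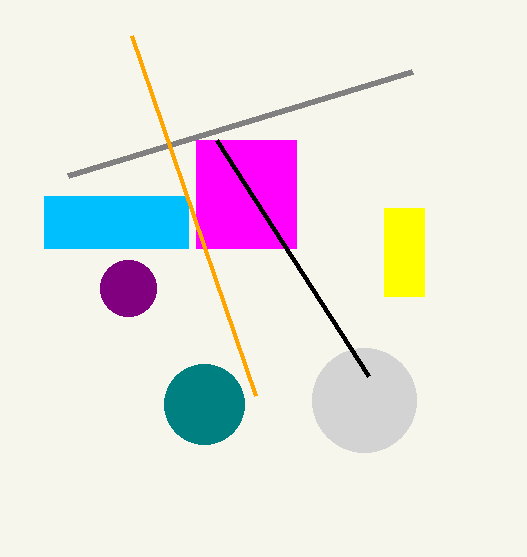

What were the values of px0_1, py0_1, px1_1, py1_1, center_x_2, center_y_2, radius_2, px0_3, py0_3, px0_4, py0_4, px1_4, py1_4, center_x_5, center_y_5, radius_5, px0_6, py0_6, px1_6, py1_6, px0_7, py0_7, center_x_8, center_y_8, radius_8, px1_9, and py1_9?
px0_1 = 44; py0_1 = 196; px1_1 = 188; py1_1 = 248; center_x_2 = 364; center_y_2 = 400; radius_2 = 52; px0_3 = 412; py0_3 = 72; px0_4 = 196; py0_4 = 140; px1_4 = 296; py1_4 = 248; center_x_5 = 128; center_y_5 = 288; radius_5 = 28; px0_6 = 384; py0_6 = 208; px1_6 = 424; py1_6 = 296; px0_7 = 256; py0_7 = 396; center_x_8 = 204; center_y_8 = 404; radius_8 = 40; px1_9 = 368; py1_9 = 376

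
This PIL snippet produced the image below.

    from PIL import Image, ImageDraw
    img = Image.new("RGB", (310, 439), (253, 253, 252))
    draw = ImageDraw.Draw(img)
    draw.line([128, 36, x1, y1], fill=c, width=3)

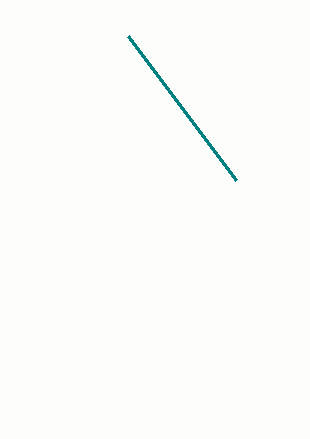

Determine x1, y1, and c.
x1 = 236
y1 = 180
c = 'teal'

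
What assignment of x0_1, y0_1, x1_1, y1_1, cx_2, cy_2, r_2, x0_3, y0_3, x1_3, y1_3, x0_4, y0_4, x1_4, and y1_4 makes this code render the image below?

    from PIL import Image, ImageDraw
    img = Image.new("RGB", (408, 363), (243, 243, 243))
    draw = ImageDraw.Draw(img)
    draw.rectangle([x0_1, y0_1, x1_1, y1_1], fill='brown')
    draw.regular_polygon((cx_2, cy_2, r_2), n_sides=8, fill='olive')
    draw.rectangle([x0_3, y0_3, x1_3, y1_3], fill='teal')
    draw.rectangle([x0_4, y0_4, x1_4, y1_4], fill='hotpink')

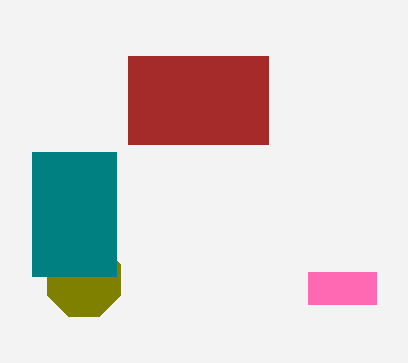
x0_1 = 128
y0_1 = 56
x1_1 = 268
y1_1 = 144
cx_2 = 84
cy_2 = 280
r_2 = 40
x0_3 = 32
y0_3 = 152
x1_3 = 116
y1_3 = 276
x0_4 = 308
y0_4 = 272
x1_4 = 376
y1_4 = 304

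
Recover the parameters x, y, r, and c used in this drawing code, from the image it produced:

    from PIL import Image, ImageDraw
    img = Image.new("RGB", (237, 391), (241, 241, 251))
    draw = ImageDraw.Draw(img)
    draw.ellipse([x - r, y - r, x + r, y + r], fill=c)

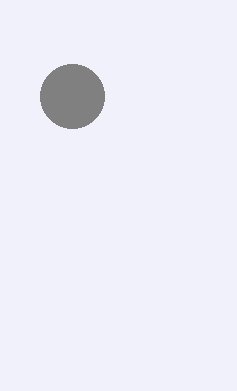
x = 72
y = 96
r = 32
c = 'gray'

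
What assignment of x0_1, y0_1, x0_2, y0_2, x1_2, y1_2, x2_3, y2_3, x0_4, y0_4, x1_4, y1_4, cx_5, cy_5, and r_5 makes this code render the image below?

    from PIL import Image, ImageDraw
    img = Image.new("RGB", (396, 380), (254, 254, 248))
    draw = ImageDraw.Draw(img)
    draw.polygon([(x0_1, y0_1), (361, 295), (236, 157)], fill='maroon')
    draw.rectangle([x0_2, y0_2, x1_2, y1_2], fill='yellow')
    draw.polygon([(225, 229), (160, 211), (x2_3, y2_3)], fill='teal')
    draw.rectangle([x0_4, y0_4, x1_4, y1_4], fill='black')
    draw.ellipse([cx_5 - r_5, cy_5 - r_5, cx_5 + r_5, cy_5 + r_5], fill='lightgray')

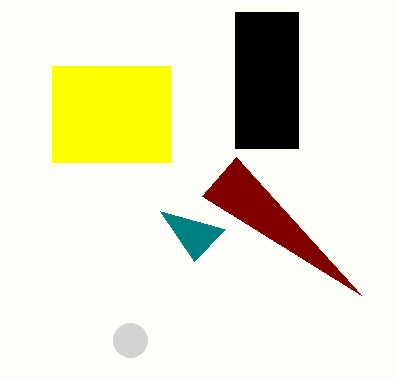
x0_1 = 202
y0_1 = 196
x0_2 = 52
y0_2 = 66
x1_2 = 170
y1_2 = 162
x2_3 = 194
y2_3 = 261
x0_4 = 235
y0_4 = 12
x1_4 = 298
y1_4 = 148
cx_5 = 130
cy_5 = 340
r_5 = 17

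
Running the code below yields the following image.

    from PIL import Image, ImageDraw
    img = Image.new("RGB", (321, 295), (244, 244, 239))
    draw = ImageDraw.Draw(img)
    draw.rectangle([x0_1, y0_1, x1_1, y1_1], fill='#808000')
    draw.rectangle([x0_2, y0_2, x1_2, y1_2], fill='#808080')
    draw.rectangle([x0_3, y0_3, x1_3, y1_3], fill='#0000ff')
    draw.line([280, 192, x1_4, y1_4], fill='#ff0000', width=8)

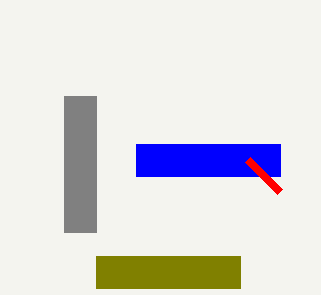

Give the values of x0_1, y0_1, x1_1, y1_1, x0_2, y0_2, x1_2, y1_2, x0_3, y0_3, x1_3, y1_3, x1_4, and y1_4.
x0_1 = 96
y0_1 = 256
x1_1 = 240
y1_1 = 288
x0_2 = 64
y0_2 = 96
x1_2 = 96
y1_2 = 232
x0_3 = 136
y0_3 = 144
x1_3 = 280
y1_3 = 176
x1_4 = 248
y1_4 = 160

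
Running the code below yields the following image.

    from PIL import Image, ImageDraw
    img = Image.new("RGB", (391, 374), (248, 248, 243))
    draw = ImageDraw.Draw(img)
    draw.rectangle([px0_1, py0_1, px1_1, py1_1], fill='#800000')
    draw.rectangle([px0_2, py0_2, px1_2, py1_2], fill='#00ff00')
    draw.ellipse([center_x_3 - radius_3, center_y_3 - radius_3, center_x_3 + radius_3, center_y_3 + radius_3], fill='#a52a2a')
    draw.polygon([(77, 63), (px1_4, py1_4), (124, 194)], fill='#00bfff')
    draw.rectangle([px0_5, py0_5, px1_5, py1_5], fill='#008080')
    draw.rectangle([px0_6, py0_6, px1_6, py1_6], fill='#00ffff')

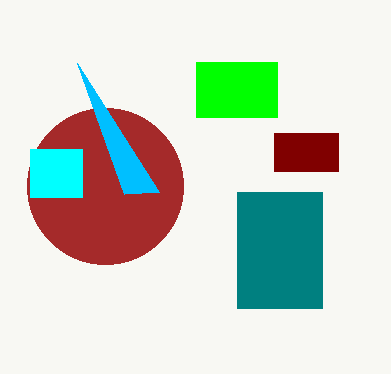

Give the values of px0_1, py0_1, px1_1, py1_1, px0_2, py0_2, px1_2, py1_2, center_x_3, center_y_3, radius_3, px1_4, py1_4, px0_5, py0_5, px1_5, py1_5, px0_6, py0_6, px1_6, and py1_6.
px0_1 = 274; py0_1 = 133; px1_1 = 338; py1_1 = 171; px0_2 = 196; py0_2 = 62; px1_2 = 277; py1_2 = 117; center_x_3 = 105; center_y_3 = 186; radius_3 = 78; px1_4 = 159; py1_4 = 192; px0_5 = 237; py0_5 = 192; px1_5 = 322; py1_5 = 308; px0_6 = 30; py0_6 = 149; px1_6 = 82; py1_6 = 197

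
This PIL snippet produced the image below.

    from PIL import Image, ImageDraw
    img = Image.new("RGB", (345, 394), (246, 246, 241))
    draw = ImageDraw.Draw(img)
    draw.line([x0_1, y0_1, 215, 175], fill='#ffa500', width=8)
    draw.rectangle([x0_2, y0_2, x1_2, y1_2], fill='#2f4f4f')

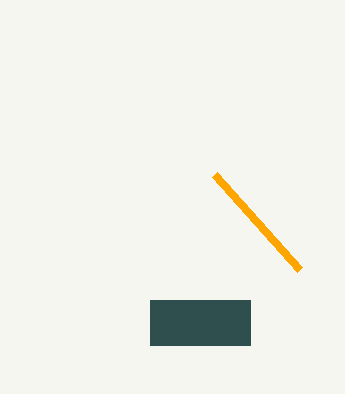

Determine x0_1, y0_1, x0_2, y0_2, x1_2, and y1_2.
x0_1 = 300; y0_1 = 270; x0_2 = 150; y0_2 = 300; x1_2 = 250; y1_2 = 345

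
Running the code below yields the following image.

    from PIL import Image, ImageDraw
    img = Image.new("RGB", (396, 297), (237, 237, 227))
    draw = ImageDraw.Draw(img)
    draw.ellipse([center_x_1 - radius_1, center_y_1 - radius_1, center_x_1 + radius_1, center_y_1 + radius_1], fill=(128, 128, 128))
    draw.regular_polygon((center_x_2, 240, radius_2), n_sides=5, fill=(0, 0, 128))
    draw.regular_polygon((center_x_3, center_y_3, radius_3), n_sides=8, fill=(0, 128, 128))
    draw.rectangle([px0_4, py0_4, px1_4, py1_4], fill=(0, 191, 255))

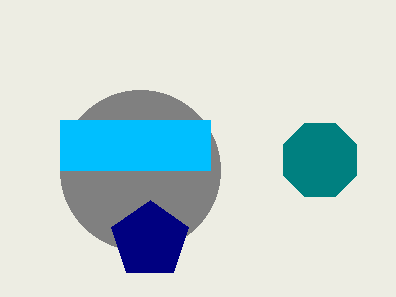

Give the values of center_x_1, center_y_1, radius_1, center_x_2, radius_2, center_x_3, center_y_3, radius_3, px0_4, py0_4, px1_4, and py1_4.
center_x_1 = 140, center_y_1 = 170, radius_1 = 80, center_x_2 = 150, radius_2 = 40, center_x_3 = 320, center_y_3 = 160, radius_3 = 40, px0_4 = 60, py0_4 = 120, px1_4 = 210, py1_4 = 170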